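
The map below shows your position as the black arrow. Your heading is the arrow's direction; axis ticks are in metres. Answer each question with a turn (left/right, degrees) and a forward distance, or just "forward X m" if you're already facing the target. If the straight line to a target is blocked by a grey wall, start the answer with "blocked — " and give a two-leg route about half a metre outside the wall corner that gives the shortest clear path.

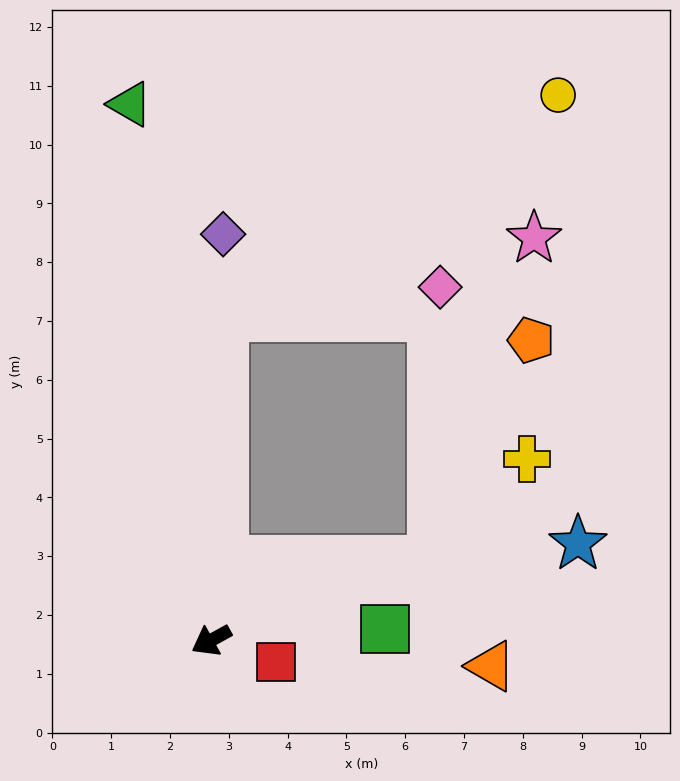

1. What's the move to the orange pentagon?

blocked — turn left 171°, forward 4.0 m, then turn left 46°, forward 4.1 m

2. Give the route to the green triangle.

turn right 110°, forward 9.2 m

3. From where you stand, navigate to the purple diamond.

turn right 121°, forward 6.9 m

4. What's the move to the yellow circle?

blocked — turn right 121°, forward 5.5 m, then turn right 54°, forward 6.8 m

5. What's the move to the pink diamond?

blocked — turn left 171°, forward 4.0 m, then turn left 68°, forward 4.7 m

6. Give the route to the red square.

turn left 132°, forward 1.2 m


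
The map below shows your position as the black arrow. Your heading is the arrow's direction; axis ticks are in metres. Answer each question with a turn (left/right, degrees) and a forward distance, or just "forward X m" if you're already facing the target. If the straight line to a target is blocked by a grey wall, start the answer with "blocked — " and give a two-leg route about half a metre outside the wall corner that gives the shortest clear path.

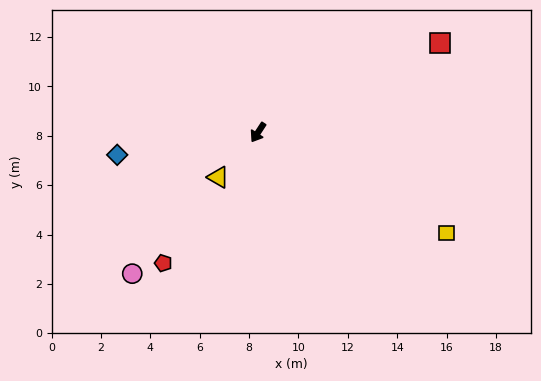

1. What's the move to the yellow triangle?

turn right 9°, forward 2.4 m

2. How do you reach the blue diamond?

turn right 48°, forward 5.8 m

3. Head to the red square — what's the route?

turn left 149°, forward 8.2 m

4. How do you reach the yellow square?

turn left 95°, forward 8.7 m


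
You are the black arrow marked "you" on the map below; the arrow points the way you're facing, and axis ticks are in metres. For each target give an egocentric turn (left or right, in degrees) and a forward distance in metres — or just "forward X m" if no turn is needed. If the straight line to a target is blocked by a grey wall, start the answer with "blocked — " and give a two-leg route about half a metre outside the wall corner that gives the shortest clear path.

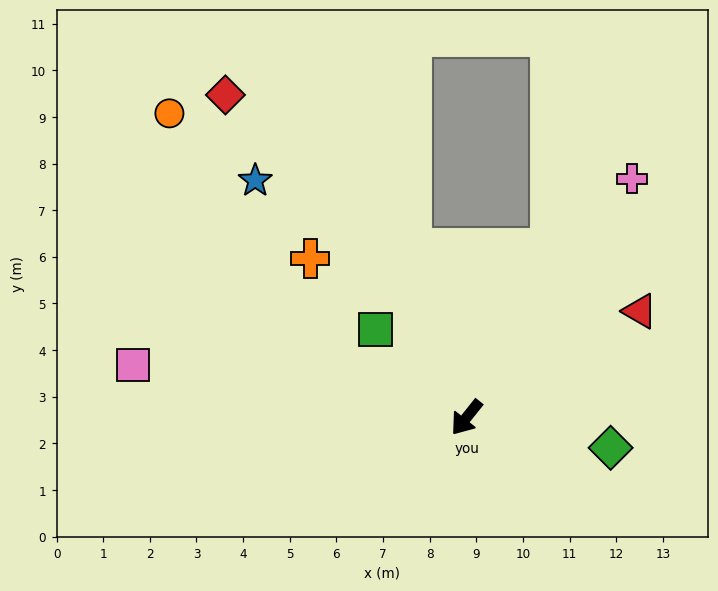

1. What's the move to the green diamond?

turn left 117°, forward 3.2 m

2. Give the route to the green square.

turn right 96°, forward 2.7 m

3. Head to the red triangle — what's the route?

turn left 160°, forward 4.4 m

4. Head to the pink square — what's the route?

turn right 60°, forward 7.2 m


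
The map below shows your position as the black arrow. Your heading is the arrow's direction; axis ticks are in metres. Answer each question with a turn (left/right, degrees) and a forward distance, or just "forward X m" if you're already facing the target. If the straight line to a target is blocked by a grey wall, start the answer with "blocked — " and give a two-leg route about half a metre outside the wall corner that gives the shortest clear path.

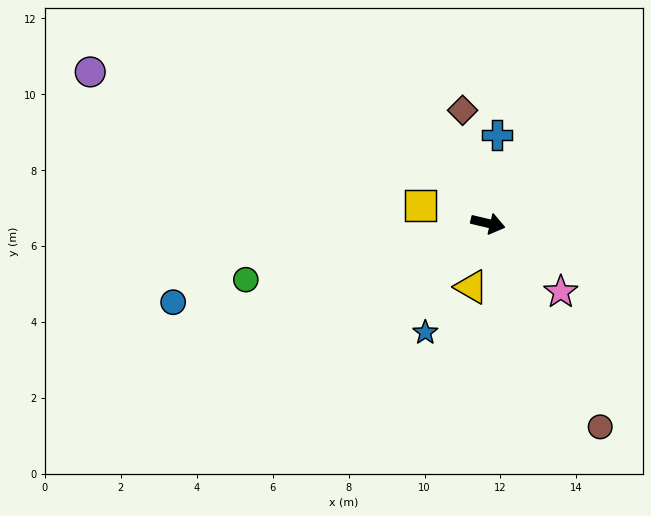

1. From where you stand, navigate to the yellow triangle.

turn right 91°, forward 1.7 m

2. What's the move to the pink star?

turn right 30°, forward 2.6 m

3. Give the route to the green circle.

turn right 154°, forward 6.5 m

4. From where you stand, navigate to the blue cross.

turn left 97°, forward 2.3 m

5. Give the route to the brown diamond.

turn left 116°, forward 3.1 m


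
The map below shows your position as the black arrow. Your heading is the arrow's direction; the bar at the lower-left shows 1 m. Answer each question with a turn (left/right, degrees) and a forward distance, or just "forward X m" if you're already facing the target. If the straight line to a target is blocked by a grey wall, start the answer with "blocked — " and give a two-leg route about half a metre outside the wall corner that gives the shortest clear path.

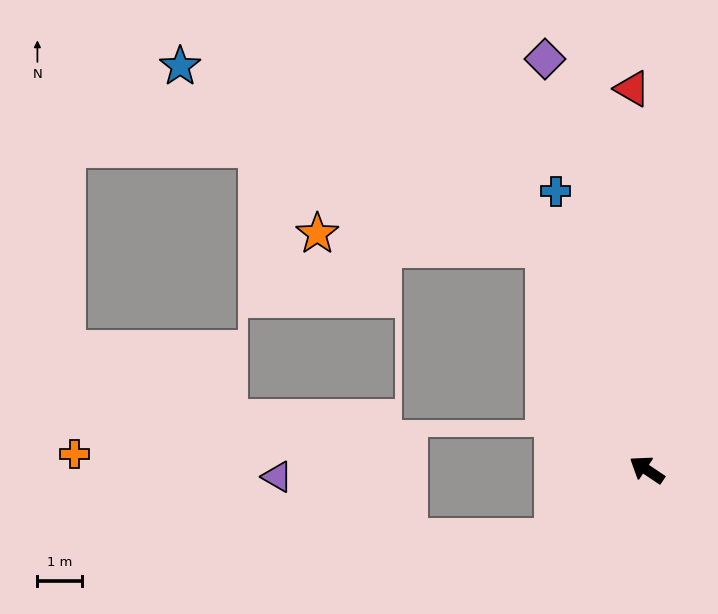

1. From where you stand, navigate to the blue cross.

turn right 38°, forward 6.5 m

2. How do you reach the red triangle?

turn right 54°, forward 8.5 m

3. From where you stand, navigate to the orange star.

blocked — turn right 31°, forward 5.4 m, then turn left 61°, forward 5.1 m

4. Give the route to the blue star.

blocked — turn right 31°, forward 5.4 m, then turn left 38°, forward 9.1 m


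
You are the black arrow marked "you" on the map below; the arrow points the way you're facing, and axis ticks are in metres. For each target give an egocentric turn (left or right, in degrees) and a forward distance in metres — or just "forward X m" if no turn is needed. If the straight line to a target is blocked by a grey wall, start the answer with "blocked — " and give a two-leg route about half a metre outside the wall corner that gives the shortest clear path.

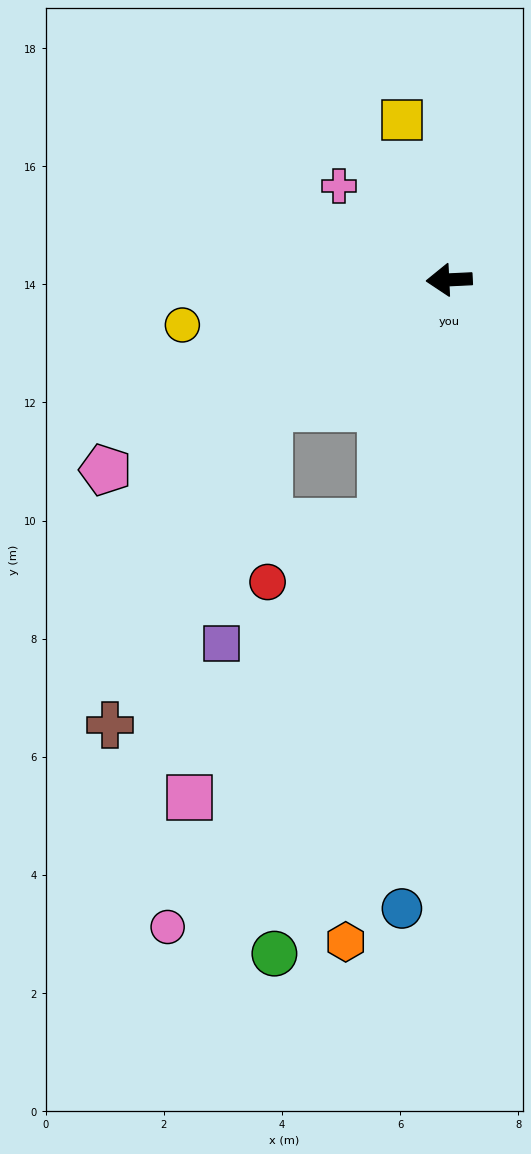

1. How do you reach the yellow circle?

turn left 7°, forward 4.6 m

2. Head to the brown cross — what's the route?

blocked — turn left 32°, forward 3.8 m, then turn left 29°, forward 6.0 m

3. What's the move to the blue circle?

turn left 83°, forward 10.7 m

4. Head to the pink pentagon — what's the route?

turn left 26°, forward 6.7 m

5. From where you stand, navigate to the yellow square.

turn right 76°, forward 2.8 m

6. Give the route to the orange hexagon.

turn left 78°, forward 11.3 m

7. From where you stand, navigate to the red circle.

blocked — turn left 72°, forward 4.3 m, then turn right 48°, forward 2.2 m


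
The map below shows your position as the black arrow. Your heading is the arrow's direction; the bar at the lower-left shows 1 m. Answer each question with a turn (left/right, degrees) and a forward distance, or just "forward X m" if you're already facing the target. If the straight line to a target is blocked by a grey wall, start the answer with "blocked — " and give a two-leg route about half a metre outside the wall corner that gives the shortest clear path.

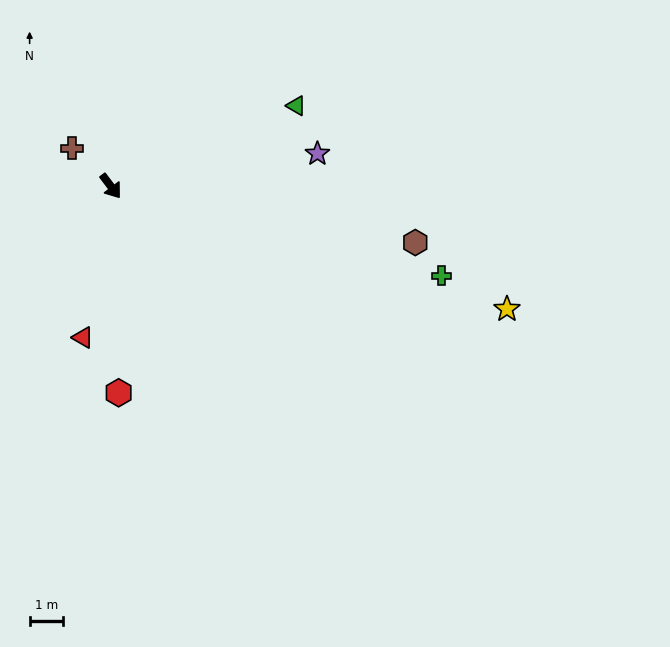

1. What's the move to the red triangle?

turn right 47°, forward 4.6 m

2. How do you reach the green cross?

turn left 38°, forward 10.3 m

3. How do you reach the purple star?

turn left 62°, forward 6.3 m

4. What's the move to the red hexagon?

turn right 35°, forward 6.2 m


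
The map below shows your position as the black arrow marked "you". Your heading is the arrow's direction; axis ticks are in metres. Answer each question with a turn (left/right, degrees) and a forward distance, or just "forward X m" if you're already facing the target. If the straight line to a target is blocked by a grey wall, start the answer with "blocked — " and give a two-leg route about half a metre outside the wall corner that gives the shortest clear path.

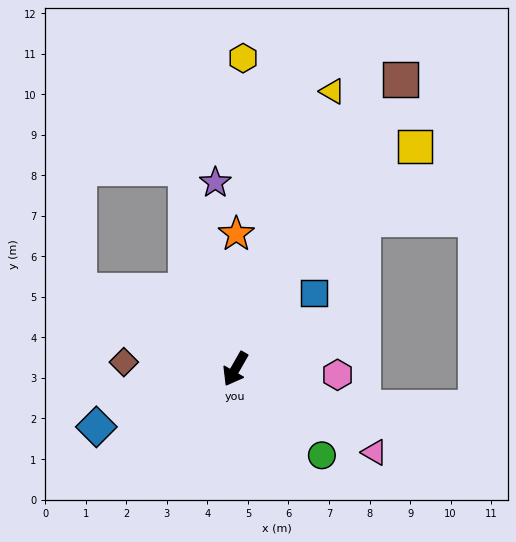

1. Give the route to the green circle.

turn left 75°, forward 3.0 m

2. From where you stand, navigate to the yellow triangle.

turn right 169°, forward 7.3 m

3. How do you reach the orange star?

turn right 151°, forward 3.3 m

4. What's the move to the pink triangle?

turn left 89°, forward 4.0 m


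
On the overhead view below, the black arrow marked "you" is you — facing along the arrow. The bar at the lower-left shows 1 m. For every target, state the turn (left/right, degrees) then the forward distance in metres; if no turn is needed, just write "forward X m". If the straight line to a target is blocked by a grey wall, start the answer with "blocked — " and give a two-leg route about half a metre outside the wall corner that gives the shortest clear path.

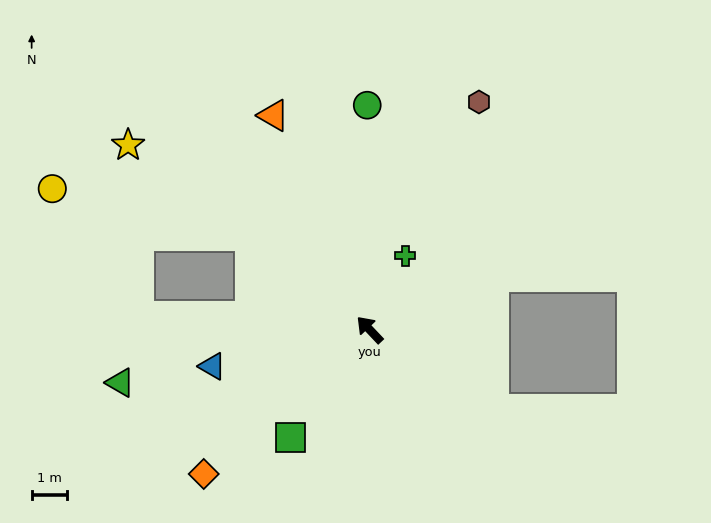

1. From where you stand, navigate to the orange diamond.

turn left 88°, forward 6.2 m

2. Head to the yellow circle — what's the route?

blocked — turn left 9°, forward 4.3 m, then turn left 24°, forward 5.7 m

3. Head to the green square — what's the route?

turn left 100°, forward 3.8 m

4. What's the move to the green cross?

turn right 69°, forward 2.3 m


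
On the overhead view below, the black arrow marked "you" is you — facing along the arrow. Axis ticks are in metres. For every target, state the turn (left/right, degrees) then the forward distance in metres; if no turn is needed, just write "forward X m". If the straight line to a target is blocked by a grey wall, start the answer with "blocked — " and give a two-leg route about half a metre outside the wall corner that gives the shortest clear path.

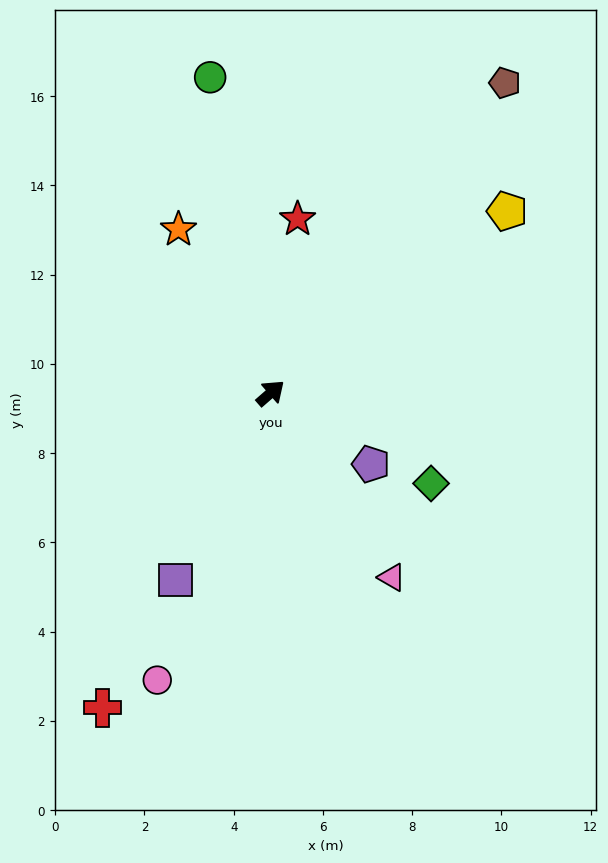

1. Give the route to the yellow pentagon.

turn right 4°, forward 6.7 m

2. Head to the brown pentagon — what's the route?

turn left 12°, forward 8.7 m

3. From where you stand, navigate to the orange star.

turn left 78°, forward 4.2 m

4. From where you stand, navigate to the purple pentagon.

turn right 76°, forward 2.8 m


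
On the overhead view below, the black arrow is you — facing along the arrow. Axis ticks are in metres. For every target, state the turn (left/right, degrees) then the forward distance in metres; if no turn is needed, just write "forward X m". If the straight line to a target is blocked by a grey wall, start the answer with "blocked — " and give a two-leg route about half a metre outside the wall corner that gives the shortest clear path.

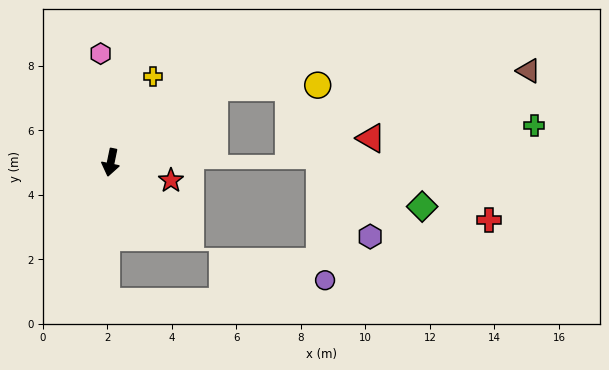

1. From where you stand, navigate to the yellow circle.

blocked — turn left 138°, forward 4.0 m, then turn right 35°, forward 3.2 m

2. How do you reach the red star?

turn left 85°, forward 1.9 m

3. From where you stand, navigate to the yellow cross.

turn left 165°, forward 3.0 m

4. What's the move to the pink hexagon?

turn right 163°, forward 3.4 m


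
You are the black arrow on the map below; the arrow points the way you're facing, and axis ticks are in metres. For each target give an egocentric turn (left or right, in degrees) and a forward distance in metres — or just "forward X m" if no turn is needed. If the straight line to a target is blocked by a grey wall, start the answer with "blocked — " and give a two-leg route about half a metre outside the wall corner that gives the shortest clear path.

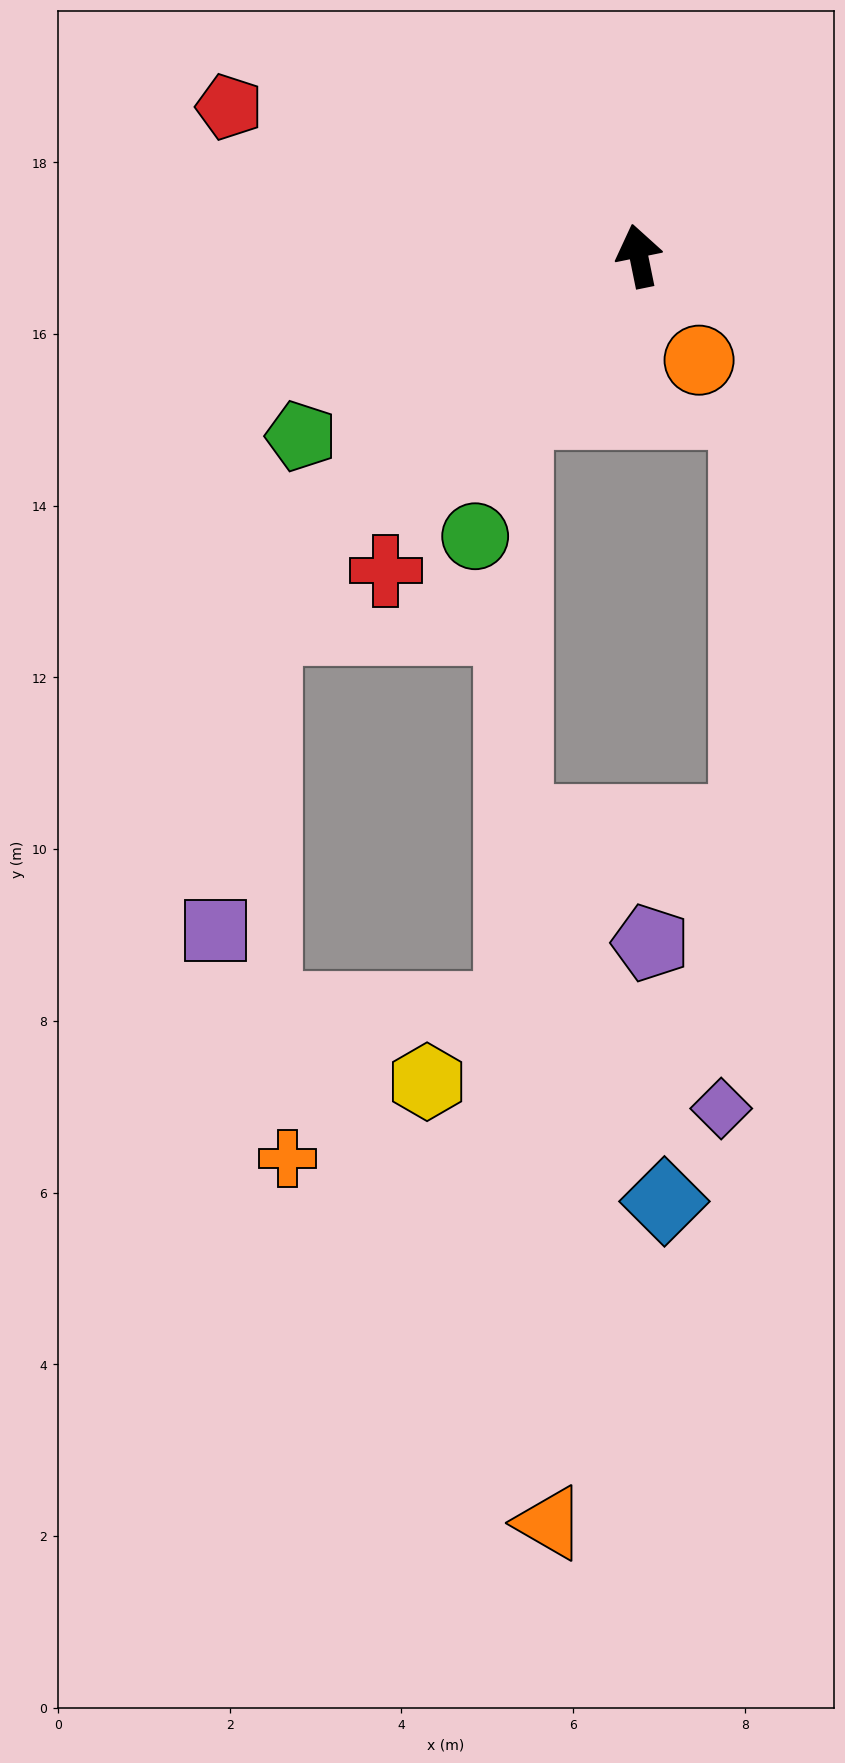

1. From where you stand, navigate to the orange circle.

turn right 161°, forward 1.4 m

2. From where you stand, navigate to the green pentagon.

turn left 107°, forward 4.5 m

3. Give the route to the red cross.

turn left 130°, forward 4.7 m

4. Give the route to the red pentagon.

turn left 58°, forward 5.1 m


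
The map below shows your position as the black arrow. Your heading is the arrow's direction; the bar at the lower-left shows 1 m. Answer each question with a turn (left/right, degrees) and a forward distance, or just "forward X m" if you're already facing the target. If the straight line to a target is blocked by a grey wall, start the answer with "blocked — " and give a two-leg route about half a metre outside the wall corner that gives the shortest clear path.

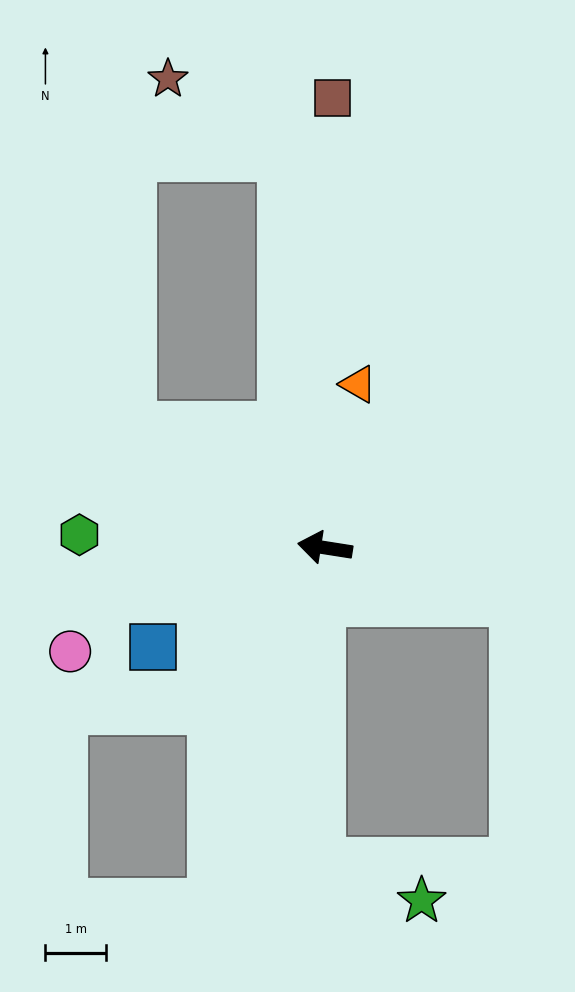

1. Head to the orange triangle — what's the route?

turn right 93°, forward 2.8 m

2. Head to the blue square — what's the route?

turn left 39°, forward 3.3 m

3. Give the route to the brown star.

blocked — turn right 75°, forward 6.5 m, then turn left 50°, forward 2.3 m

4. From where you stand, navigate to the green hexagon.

turn left 6°, forward 4.1 m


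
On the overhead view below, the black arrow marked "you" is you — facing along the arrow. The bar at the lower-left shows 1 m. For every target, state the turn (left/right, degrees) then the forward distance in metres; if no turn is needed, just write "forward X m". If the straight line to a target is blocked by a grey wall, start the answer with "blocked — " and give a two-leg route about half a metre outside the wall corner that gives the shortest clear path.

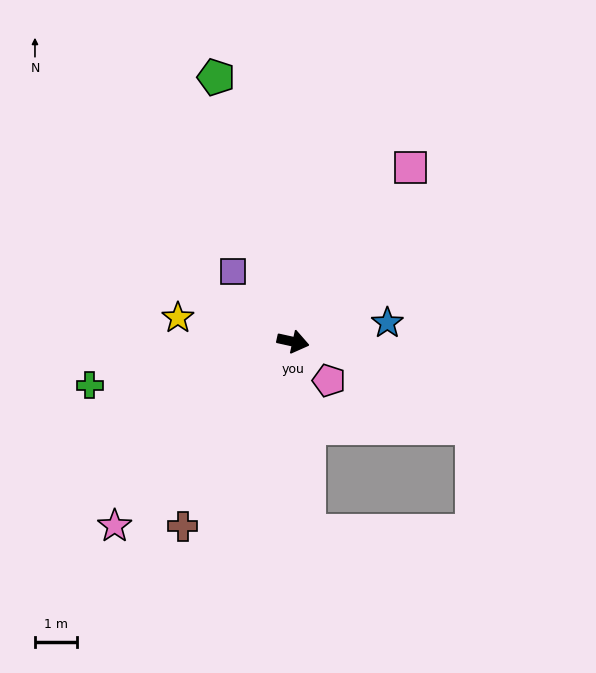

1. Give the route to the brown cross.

turn right 108°, forward 5.2 m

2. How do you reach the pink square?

turn left 68°, forward 5.0 m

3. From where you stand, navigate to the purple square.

turn left 143°, forward 2.2 m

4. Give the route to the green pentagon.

turn left 119°, forward 6.6 m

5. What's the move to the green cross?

turn right 155°, forward 5.0 m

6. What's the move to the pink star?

turn right 122°, forward 6.2 m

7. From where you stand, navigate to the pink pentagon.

turn right 35°, forward 1.3 m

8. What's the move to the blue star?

turn left 24°, forward 2.3 m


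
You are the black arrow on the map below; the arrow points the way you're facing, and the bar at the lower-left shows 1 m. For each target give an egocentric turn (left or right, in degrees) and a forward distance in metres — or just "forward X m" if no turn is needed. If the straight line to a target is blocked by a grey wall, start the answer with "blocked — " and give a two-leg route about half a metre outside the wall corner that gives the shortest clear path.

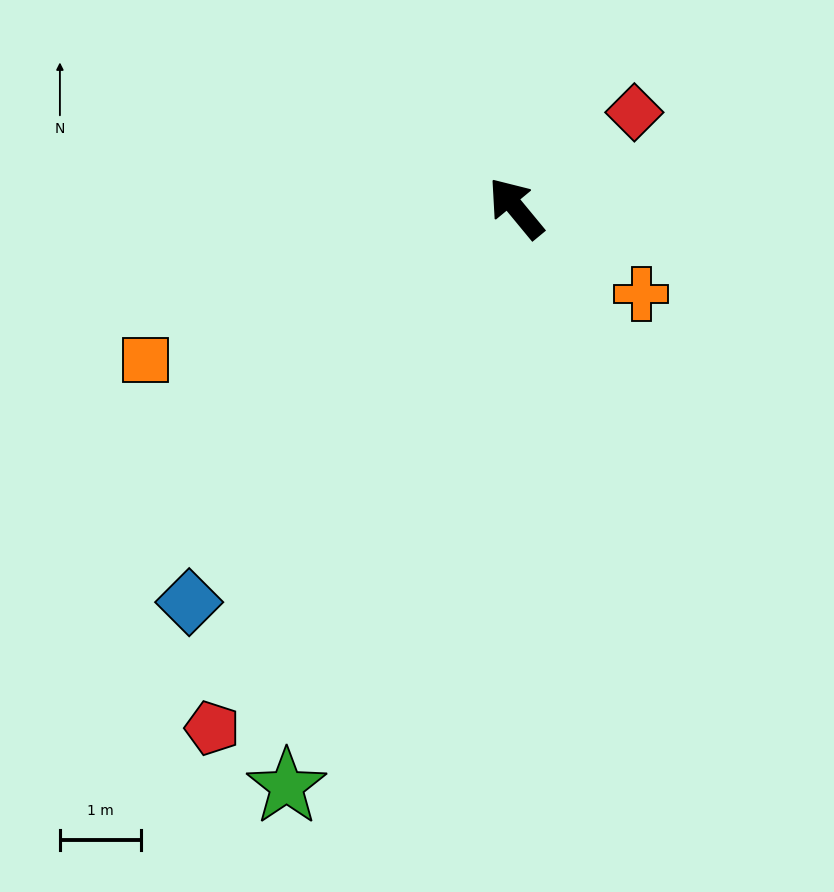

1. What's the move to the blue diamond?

turn left 101°, forward 6.3 m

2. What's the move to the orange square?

turn left 73°, forward 4.9 m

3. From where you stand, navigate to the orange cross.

turn right 164°, forward 1.9 m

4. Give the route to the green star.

turn left 119°, forward 7.7 m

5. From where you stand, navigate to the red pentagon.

turn left 110°, forward 7.4 m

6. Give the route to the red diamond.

turn right 91°, forward 1.9 m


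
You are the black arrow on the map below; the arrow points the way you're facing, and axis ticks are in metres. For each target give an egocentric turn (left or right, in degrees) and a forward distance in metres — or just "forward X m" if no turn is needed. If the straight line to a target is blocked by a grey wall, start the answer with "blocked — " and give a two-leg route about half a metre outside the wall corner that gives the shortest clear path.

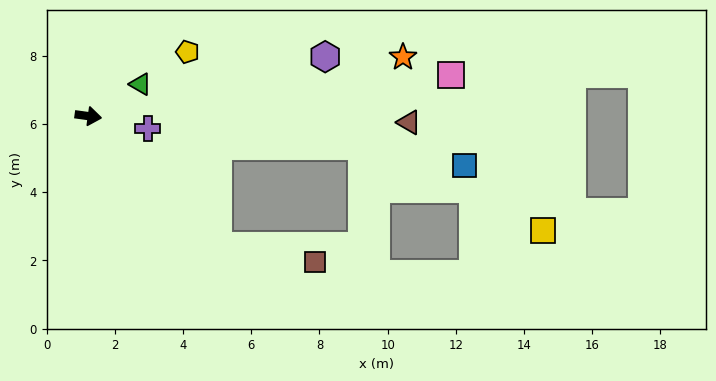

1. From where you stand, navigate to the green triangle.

turn left 39°, forward 1.8 m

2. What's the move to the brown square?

blocked — turn right 37°, forward 5.4 m, then turn left 36°, forward 2.9 m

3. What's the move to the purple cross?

turn right 4°, forward 1.8 m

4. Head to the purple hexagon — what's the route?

turn left 22°, forward 7.2 m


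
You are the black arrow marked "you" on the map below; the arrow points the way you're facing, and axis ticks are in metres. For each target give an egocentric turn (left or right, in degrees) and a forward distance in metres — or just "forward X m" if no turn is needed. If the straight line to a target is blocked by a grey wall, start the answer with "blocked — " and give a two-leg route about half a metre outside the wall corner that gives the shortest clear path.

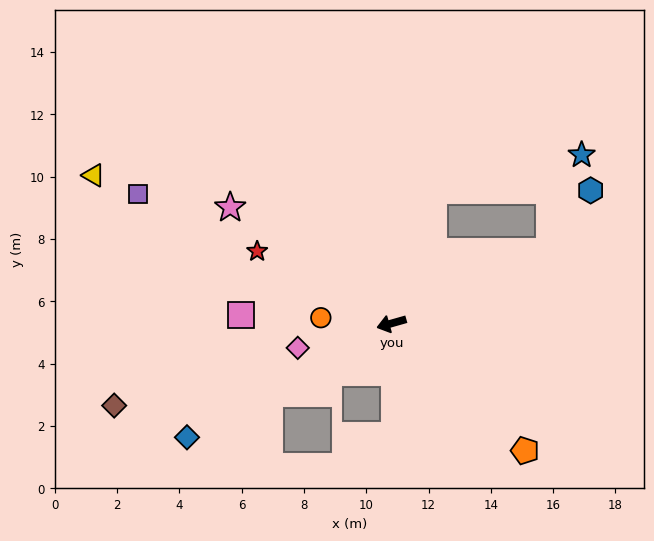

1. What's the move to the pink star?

turn right 52°, forward 6.4 m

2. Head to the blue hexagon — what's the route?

blocked — turn right 171°, forward 5.6 m, then turn left 31°, forward 2.4 m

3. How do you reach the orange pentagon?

turn left 121°, forward 5.9 m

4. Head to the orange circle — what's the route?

turn right 20°, forward 2.3 m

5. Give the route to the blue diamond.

turn left 13°, forward 7.5 m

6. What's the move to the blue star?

blocked — turn right 171°, forward 5.6 m, then turn left 46°, forward 3.3 m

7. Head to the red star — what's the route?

turn right 44°, forward 4.9 m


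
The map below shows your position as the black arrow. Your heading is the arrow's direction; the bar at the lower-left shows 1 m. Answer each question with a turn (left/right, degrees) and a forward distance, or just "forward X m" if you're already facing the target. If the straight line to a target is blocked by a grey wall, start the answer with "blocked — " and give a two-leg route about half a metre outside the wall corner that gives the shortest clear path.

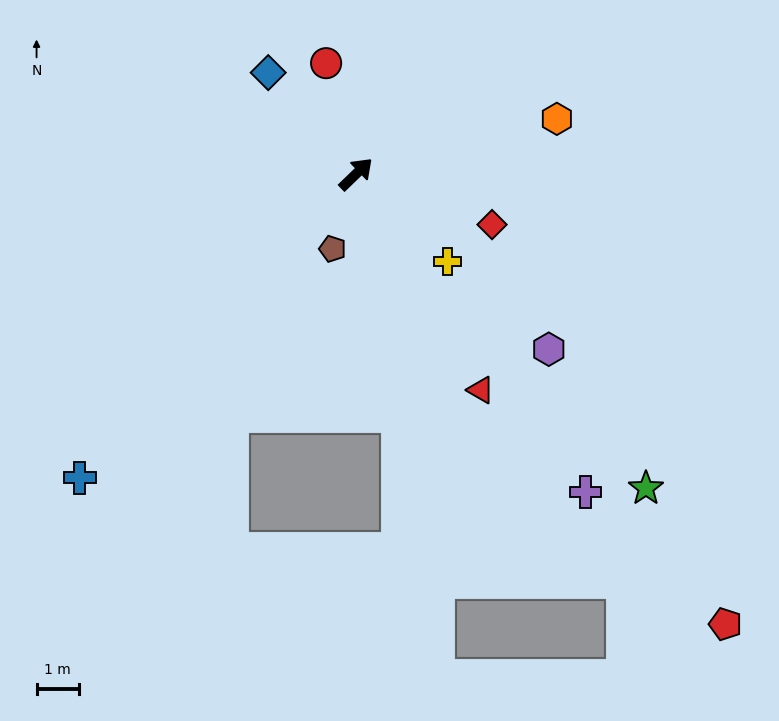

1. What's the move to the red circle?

turn left 61°, forward 2.7 m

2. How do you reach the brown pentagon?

turn right 151°, forward 1.8 m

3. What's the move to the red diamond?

turn right 64°, forward 3.4 m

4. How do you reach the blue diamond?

turn left 87°, forward 3.2 m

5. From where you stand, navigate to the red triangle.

turn right 104°, forward 5.9 m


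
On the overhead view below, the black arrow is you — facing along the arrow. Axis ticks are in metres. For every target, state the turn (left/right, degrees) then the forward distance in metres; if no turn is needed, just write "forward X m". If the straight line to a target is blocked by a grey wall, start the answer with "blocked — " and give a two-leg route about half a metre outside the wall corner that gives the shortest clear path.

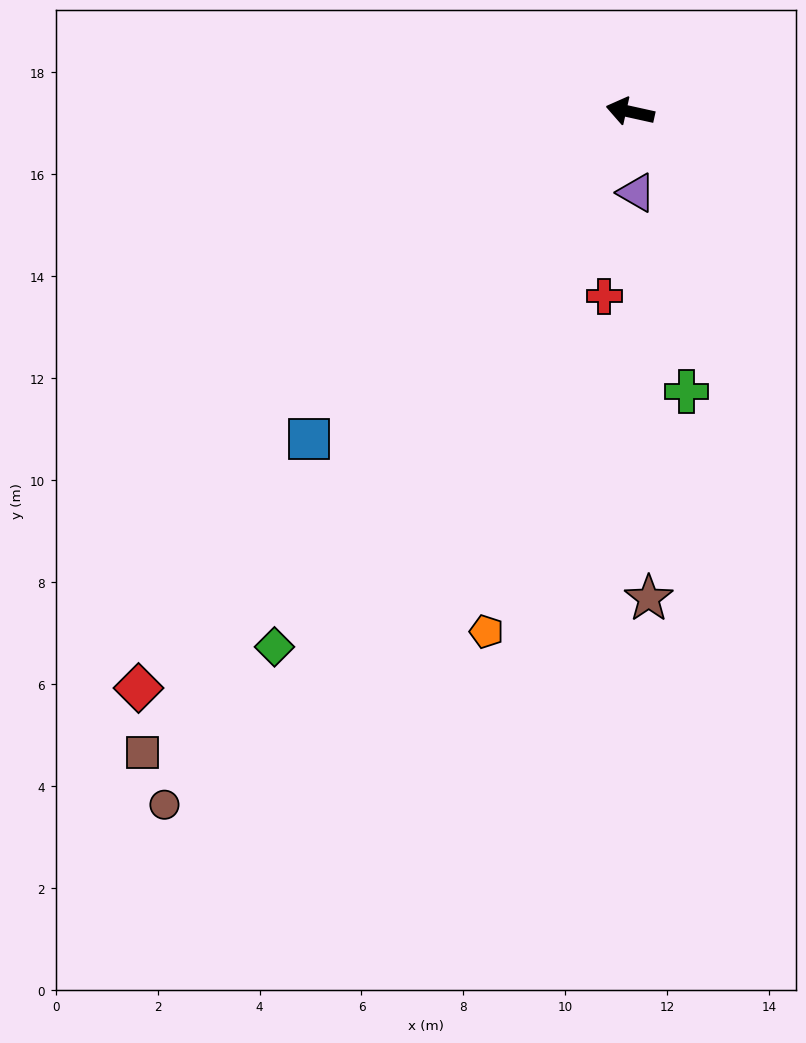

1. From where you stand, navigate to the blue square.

turn left 58°, forward 9.0 m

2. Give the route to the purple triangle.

turn left 107°, forward 1.6 m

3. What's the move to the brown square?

turn left 65°, forward 15.8 m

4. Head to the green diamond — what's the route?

turn left 69°, forward 12.6 m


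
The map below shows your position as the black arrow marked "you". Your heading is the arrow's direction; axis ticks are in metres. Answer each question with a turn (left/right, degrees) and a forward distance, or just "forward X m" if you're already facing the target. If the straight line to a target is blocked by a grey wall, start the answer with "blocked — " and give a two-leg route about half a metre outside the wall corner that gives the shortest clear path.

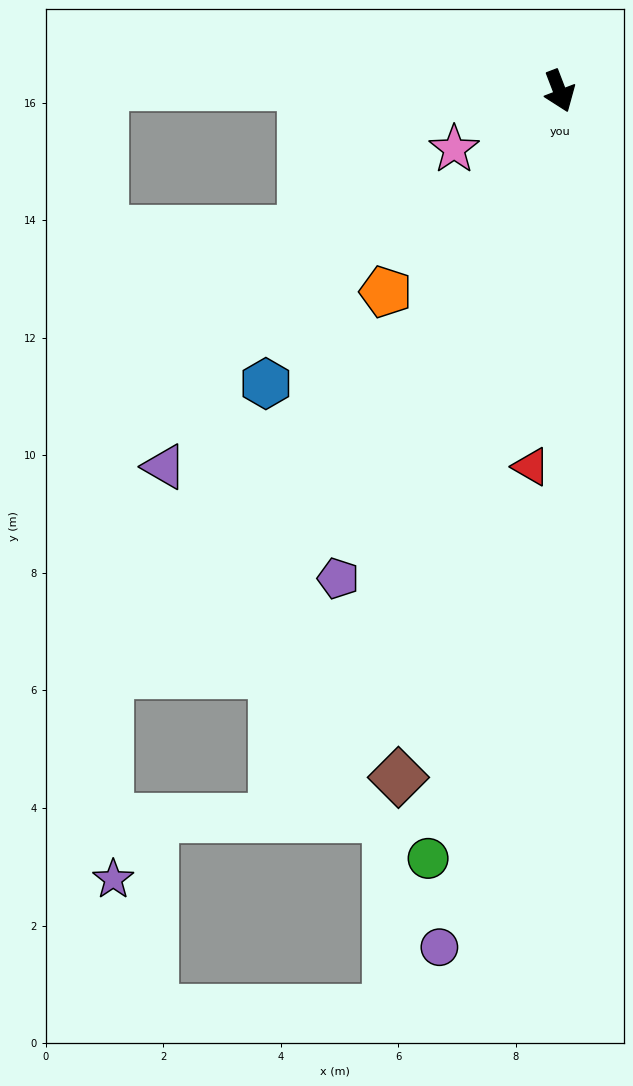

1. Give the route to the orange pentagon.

turn right 62°, forward 4.5 m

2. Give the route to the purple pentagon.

turn right 45°, forward 9.1 m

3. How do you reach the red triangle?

turn right 25°, forward 6.4 m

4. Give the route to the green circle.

turn right 31°, forward 13.2 m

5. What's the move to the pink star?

turn right 82°, forward 2.0 m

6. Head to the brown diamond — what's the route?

turn right 34°, forward 12.0 m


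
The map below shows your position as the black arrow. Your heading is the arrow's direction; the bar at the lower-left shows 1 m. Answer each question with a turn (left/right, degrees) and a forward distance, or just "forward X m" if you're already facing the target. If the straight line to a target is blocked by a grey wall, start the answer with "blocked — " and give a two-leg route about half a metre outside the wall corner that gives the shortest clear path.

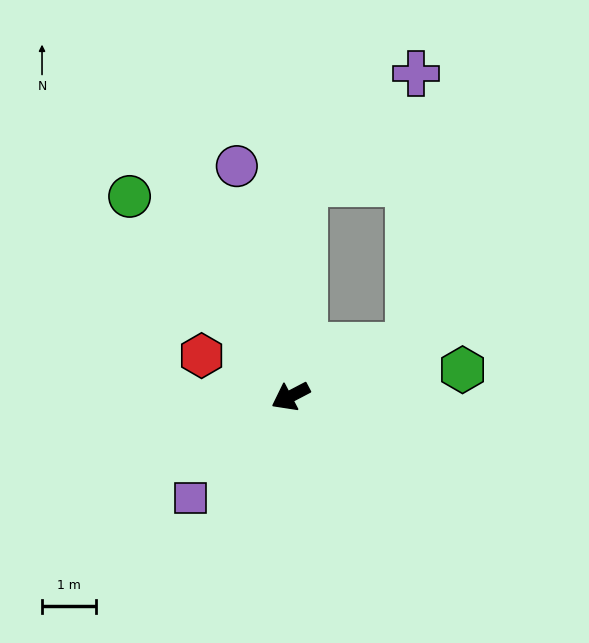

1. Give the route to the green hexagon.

turn left 161°, forward 3.2 m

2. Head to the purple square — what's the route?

turn left 18°, forward 2.7 m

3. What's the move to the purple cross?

blocked — turn right 122°, forward 4.0 m, then turn right 41°, forward 2.9 m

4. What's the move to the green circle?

turn right 79°, forward 4.8 m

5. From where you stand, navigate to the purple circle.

turn right 105°, forward 4.4 m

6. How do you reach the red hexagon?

turn right 52°, forward 1.8 m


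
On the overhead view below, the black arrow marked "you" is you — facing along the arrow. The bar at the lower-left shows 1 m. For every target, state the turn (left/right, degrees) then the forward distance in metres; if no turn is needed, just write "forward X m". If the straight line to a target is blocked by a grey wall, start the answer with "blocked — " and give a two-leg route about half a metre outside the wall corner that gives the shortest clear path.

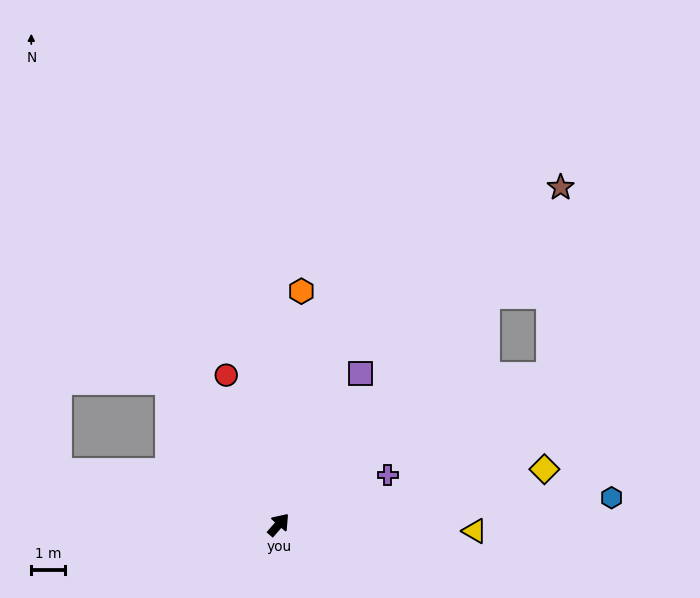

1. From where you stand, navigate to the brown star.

forward 13.0 m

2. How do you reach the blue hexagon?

turn right 44°, forward 9.8 m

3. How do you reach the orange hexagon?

turn left 36°, forward 6.9 m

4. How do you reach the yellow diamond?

turn right 37°, forward 8.0 m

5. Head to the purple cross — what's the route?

turn right 24°, forward 3.5 m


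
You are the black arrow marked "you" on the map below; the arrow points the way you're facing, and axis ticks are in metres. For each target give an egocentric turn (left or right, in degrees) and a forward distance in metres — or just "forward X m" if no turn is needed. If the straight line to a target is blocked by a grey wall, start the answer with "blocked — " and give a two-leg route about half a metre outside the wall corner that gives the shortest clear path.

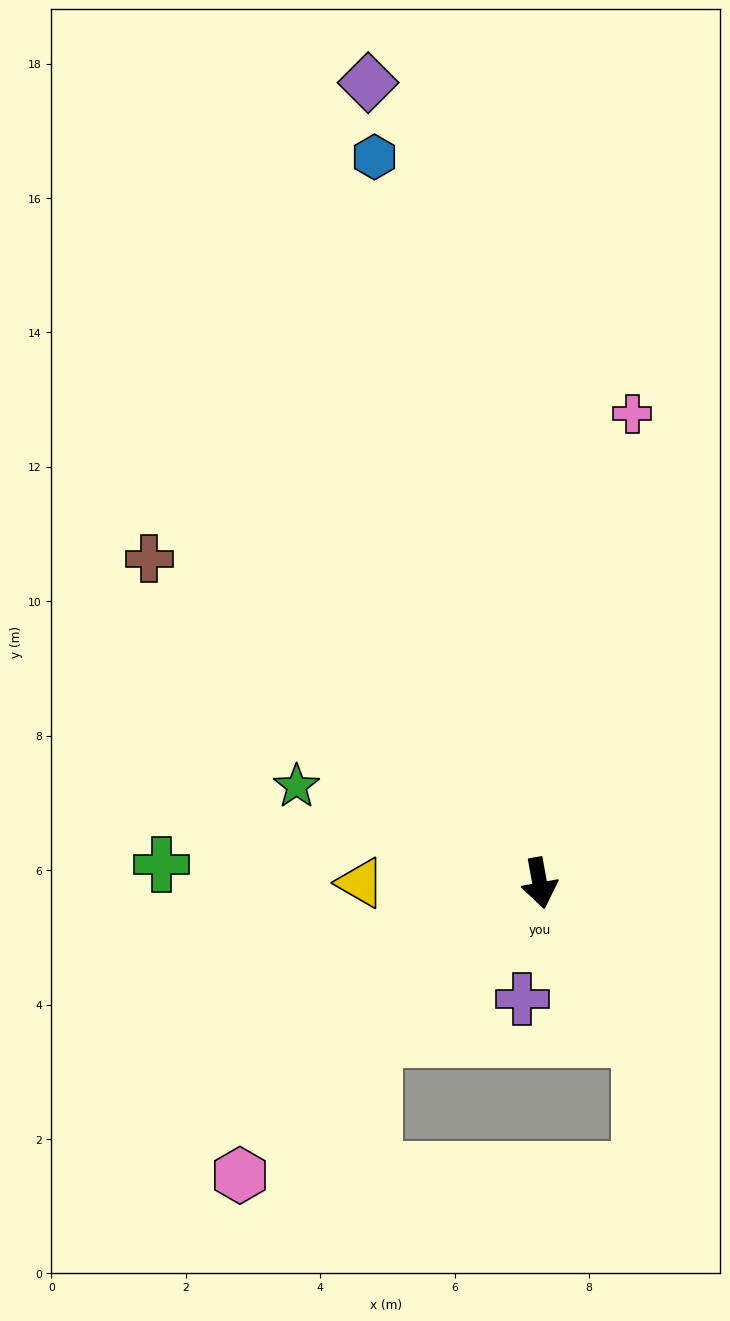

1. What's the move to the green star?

turn right 122°, forward 3.9 m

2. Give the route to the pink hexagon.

turn right 56°, forward 6.2 m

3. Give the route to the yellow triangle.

turn right 100°, forward 2.7 m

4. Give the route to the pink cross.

turn left 159°, forward 7.1 m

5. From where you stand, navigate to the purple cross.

turn right 19°, forward 1.7 m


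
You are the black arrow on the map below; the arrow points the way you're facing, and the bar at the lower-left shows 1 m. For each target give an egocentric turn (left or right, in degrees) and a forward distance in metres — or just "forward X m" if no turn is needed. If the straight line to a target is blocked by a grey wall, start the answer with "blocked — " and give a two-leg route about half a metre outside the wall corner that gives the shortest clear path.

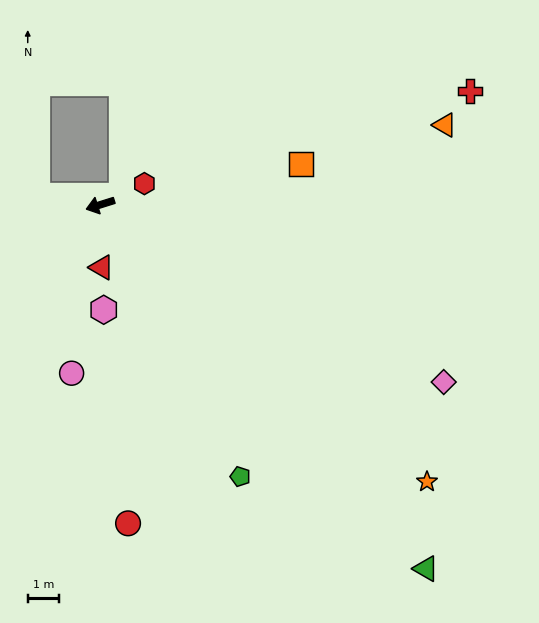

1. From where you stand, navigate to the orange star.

turn left 122°, forward 13.7 m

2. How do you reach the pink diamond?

turn left 135°, forward 12.3 m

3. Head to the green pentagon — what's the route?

turn left 100°, forward 9.8 m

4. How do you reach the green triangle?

turn left 114°, forward 15.6 m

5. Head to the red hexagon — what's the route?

turn right 172°, forward 1.6 m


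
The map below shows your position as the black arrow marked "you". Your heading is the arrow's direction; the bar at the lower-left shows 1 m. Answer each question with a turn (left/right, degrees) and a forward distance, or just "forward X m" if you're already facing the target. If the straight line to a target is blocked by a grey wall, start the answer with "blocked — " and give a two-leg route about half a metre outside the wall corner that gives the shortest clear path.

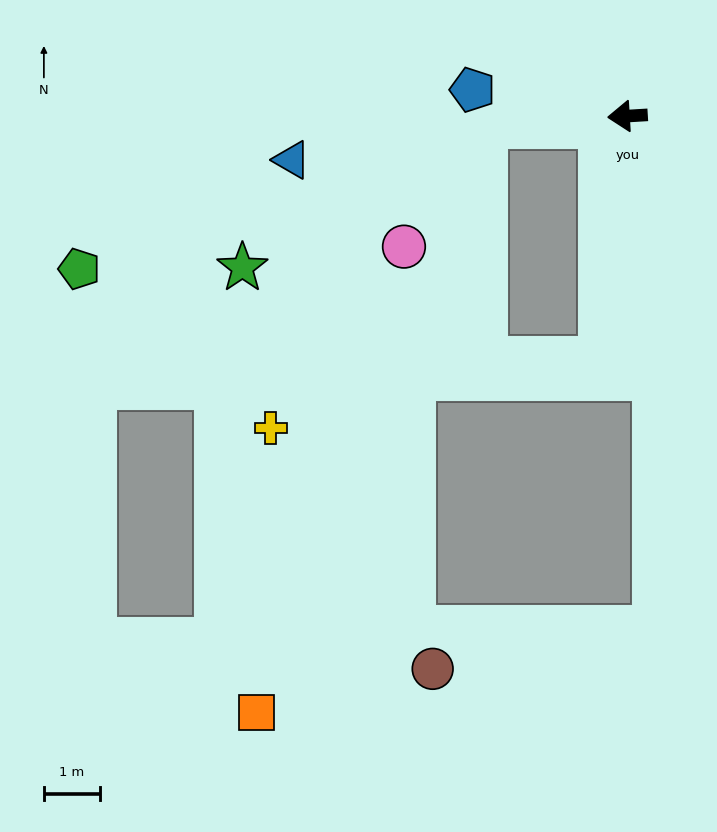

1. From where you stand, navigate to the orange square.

blocked — forward 2.6 m, then turn left 65°, forward 11.3 m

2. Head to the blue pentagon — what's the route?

turn right 13°, forward 2.8 m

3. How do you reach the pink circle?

blocked — forward 2.6 m, then turn left 53°, forward 2.6 m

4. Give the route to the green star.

blocked — forward 2.6 m, then turn left 27°, forward 5.0 m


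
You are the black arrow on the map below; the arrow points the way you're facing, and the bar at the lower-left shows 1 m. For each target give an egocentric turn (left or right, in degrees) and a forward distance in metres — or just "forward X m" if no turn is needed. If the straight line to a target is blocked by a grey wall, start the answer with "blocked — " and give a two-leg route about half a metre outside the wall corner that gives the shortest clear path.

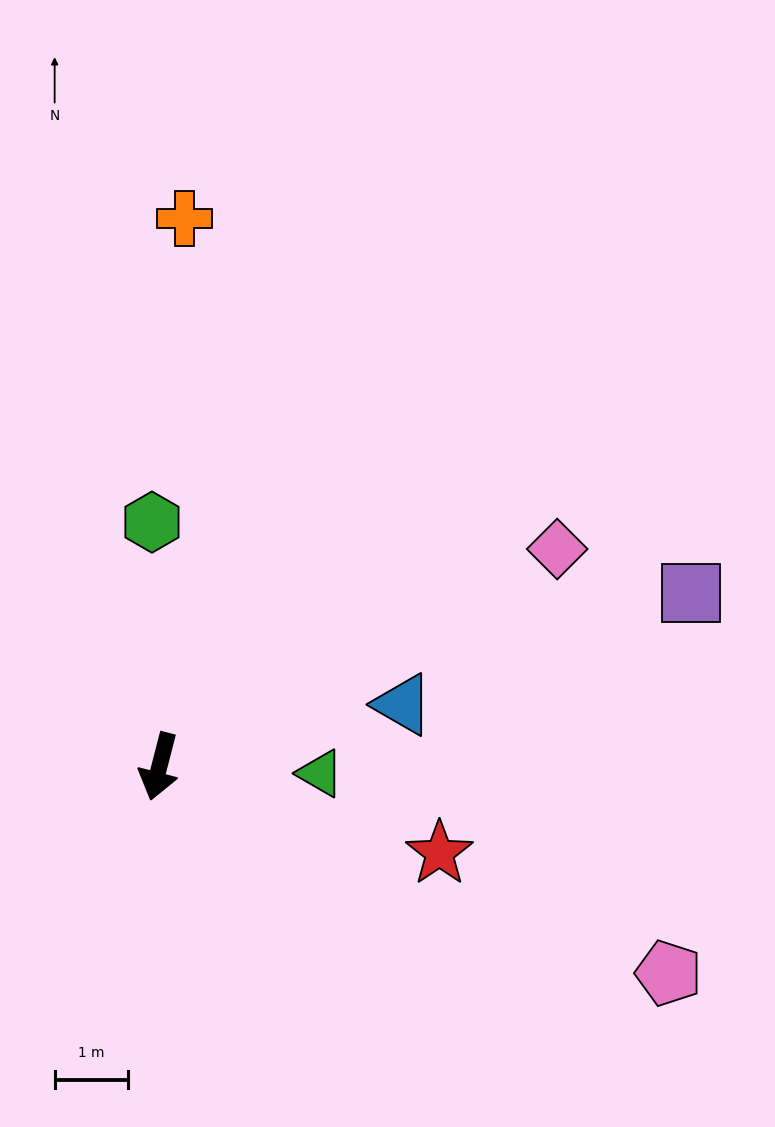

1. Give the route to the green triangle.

turn left 102°, forward 2.2 m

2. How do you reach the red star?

turn left 87°, forward 4.0 m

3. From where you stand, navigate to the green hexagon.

turn right 164°, forward 3.4 m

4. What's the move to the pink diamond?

turn left 133°, forward 6.2 m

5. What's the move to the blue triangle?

turn left 119°, forward 3.4 m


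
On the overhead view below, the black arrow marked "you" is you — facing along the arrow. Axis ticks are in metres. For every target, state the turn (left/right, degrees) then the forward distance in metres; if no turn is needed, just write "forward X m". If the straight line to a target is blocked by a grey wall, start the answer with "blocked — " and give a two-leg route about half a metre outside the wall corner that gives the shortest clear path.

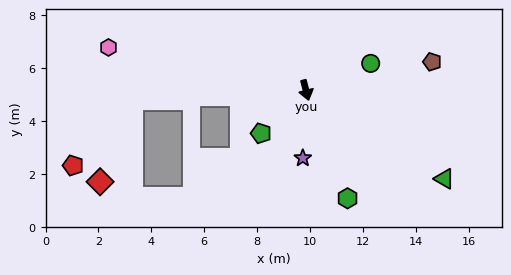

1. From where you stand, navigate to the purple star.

turn right 17°, forward 2.6 m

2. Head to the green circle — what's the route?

turn left 98°, forward 2.6 m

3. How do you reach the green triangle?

turn left 43°, forward 6.2 m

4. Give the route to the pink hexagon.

turn right 117°, forward 7.6 m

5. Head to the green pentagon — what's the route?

turn right 61°, forward 2.4 m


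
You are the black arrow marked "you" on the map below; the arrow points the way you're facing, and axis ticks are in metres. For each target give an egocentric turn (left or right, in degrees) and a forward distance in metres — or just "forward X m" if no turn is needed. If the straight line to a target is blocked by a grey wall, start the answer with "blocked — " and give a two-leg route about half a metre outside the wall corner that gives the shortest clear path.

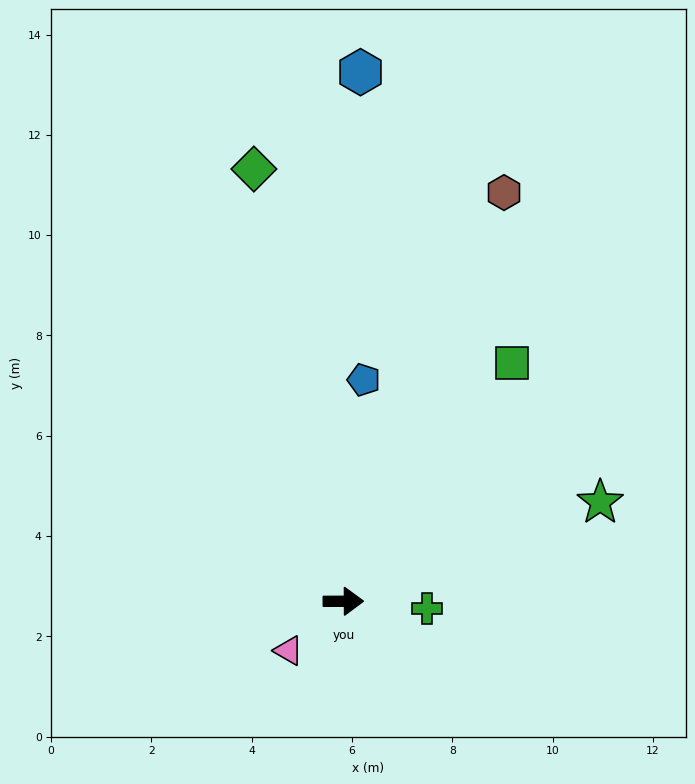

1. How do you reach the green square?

turn left 55°, forward 5.8 m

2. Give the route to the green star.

turn left 21°, forward 5.5 m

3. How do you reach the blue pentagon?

turn left 85°, forward 4.4 m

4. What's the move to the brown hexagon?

turn left 68°, forward 8.8 m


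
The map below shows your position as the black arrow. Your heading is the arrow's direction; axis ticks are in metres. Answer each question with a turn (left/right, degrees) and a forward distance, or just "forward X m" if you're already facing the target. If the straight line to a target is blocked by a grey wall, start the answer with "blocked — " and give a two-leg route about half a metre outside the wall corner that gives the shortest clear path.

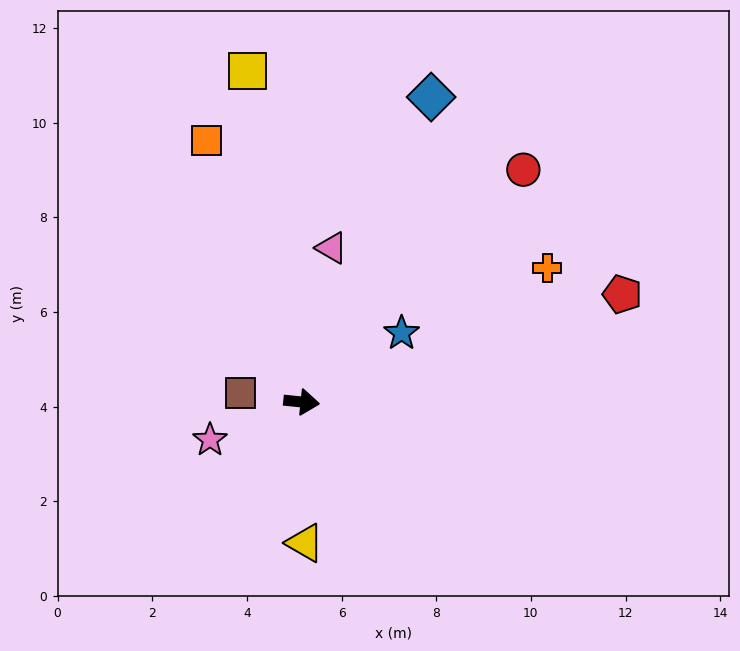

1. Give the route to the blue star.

turn left 40°, forward 2.6 m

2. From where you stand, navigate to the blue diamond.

turn left 73°, forward 7.0 m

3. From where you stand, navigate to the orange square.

turn left 116°, forward 5.9 m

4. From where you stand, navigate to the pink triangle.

turn left 85°, forward 3.3 m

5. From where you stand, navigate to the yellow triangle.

turn right 83°, forward 3.0 m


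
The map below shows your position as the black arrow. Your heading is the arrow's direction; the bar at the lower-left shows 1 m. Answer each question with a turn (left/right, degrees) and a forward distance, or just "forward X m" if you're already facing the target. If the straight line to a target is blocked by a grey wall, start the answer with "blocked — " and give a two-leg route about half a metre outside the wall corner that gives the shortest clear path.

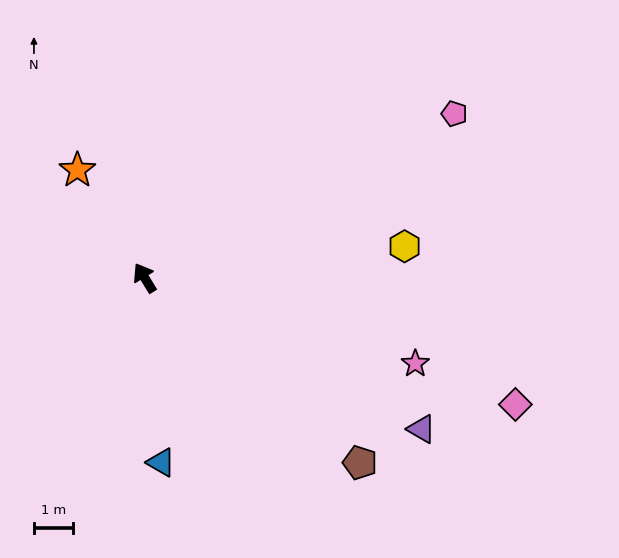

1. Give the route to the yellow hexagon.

turn right 115°, forward 6.7 m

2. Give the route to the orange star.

forward 3.2 m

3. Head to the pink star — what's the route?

turn right 139°, forward 7.3 m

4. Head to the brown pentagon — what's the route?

turn right 162°, forward 7.2 m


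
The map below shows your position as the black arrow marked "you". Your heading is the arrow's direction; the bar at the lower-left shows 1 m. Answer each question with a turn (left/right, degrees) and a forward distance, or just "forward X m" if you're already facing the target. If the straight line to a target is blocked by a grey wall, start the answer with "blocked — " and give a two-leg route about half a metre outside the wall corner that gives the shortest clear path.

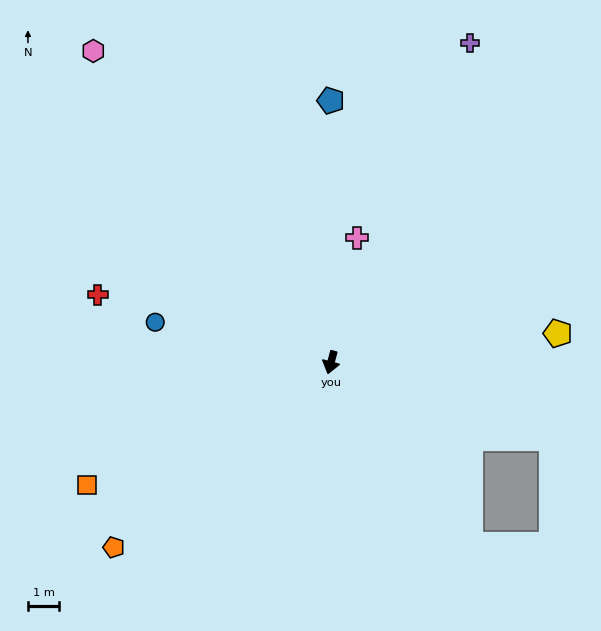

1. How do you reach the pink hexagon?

turn right 128°, forward 12.5 m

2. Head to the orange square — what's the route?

turn right 49°, forward 8.7 m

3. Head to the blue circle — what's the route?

turn right 88°, forward 5.8 m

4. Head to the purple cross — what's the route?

turn left 171°, forward 11.2 m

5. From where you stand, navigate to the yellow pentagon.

turn left 112°, forward 7.3 m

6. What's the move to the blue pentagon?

turn right 165°, forward 8.4 m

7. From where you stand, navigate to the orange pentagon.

turn right 35°, forward 9.1 m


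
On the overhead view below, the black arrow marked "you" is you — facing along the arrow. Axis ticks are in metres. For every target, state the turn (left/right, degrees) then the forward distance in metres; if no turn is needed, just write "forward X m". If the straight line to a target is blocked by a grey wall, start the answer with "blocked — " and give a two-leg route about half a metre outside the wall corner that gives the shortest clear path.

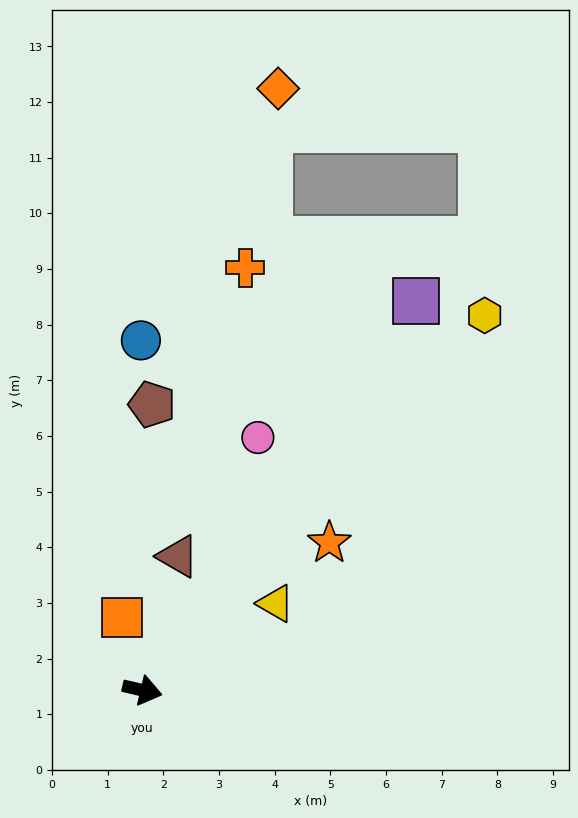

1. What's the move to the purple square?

turn left 68°, forward 8.6 m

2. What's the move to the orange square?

turn left 119°, forward 1.4 m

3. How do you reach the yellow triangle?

turn left 46°, forward 2.9 m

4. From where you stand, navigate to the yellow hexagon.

turn left 61°, forward 9.1 m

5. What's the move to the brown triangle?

turn left 88°, forward 2.5 m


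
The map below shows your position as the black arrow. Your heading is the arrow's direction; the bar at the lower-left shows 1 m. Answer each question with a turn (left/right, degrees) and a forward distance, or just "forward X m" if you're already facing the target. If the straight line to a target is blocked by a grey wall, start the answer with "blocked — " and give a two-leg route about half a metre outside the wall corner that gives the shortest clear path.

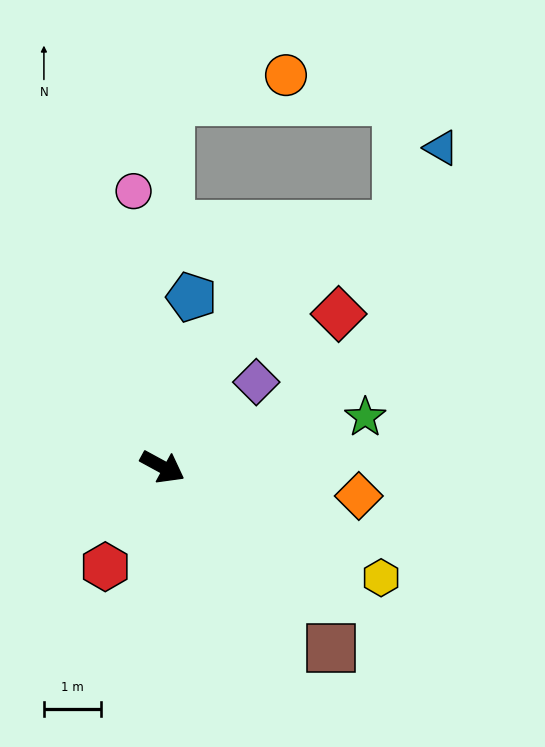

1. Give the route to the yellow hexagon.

forward 4.3 m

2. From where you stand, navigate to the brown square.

turn right 19°, forward 4.3 m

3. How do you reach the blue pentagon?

turn left 109°, forward 3.0 m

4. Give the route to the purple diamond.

turn left 71°, forward 2.2 m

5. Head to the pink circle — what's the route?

turn left 125°, forward 4.8 m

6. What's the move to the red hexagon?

turn right 91°, forward 2.0 m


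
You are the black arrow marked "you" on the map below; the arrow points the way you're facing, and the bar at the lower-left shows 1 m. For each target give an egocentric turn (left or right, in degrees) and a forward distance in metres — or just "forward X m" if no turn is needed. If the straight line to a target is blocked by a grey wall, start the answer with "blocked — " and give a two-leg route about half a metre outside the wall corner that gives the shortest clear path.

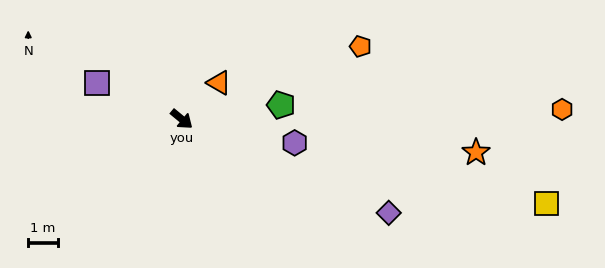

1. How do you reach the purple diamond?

turn left 15°, forward 7.7 m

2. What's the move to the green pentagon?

turn left 48°, forward 3.4 m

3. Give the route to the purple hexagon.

turn left 28°, forward 3.9 m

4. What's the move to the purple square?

turn right 163°, forward 3.1 m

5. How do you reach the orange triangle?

turn left 84°, forward 1.8 m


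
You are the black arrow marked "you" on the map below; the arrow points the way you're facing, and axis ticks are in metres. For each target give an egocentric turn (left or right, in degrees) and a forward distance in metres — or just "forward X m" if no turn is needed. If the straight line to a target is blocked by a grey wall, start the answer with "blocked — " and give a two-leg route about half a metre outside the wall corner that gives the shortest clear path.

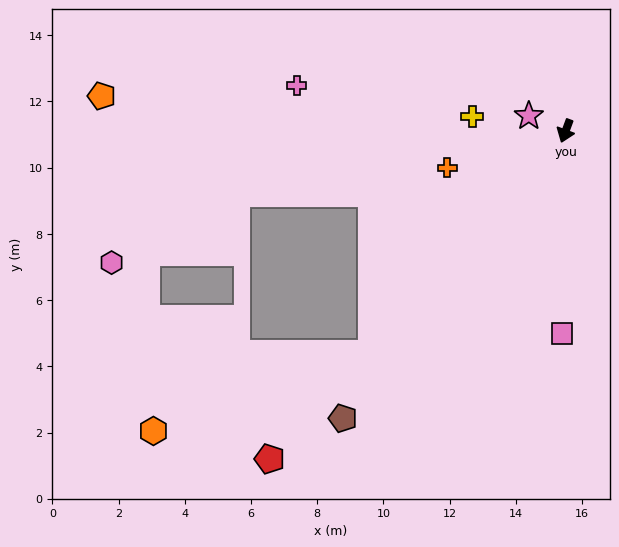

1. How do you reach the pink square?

turn left 19°, forward 6.1 m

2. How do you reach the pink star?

turn right 92°, forward 1.2 m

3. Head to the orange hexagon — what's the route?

blocked — turn right 21°, forward 8.9 m, then turn right 29°, forward 7.0 m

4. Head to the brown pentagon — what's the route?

turn right 17°, forward 11.0 m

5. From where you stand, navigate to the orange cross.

turn right 52°, forward 3.7 m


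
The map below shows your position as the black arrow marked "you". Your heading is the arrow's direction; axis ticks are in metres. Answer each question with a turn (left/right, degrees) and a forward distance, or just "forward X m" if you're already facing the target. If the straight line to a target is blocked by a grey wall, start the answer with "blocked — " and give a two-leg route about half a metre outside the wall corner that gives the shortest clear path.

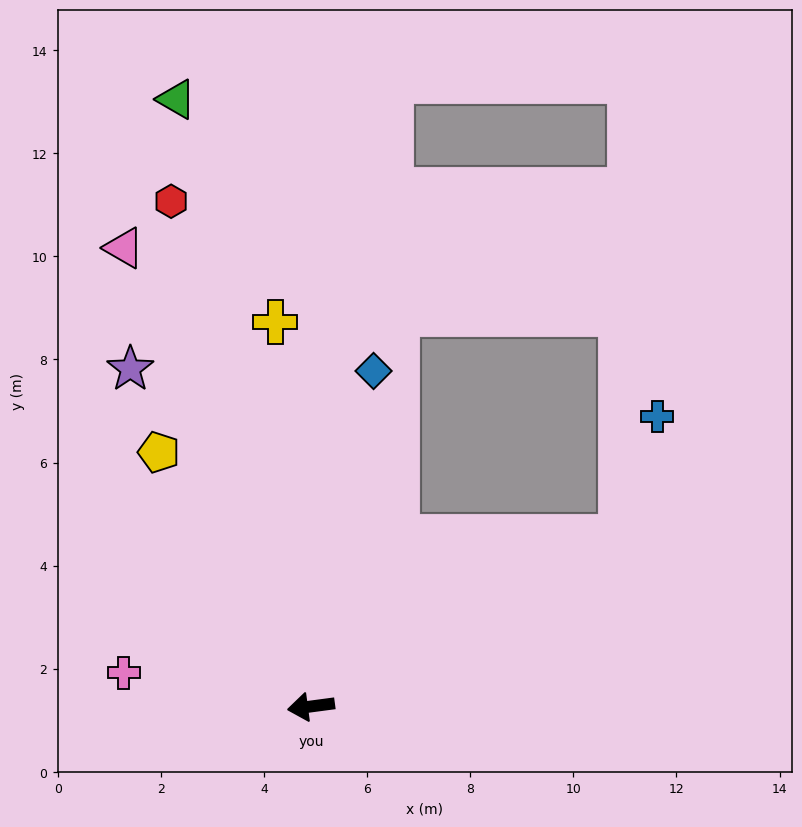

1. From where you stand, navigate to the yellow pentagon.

turn right 67°, forward 5.7 m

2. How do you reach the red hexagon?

turn right 82°, forward 10.2 m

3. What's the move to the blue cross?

blocked — turn right 159°, forward 6.8 m, then turn left 44°, forward 2.4 m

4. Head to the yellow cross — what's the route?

turn right 92°, forward 7.5 m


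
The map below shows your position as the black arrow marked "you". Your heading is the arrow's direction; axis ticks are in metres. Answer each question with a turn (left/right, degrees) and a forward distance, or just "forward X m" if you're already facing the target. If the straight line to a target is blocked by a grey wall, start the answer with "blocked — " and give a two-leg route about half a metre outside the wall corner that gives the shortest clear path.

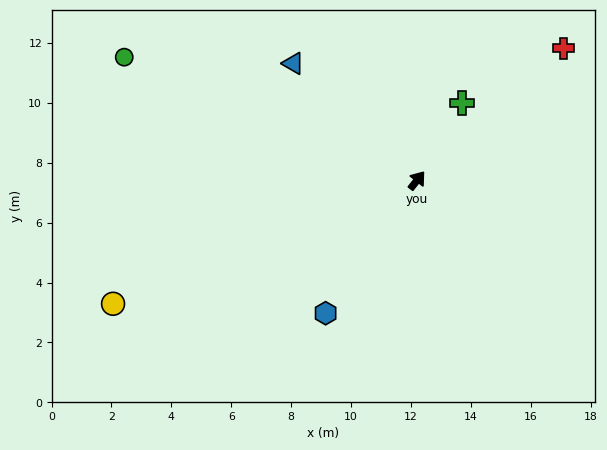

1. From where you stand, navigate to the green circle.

turn left 106°, forward 10.6 m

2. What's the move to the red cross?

turn right 10°, forward 6.6 m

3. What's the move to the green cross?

turn left 8°, forward 3.0 m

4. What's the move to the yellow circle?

turn left 150°, forward 11.0 m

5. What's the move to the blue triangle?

turn left 85°, forward 5.7 m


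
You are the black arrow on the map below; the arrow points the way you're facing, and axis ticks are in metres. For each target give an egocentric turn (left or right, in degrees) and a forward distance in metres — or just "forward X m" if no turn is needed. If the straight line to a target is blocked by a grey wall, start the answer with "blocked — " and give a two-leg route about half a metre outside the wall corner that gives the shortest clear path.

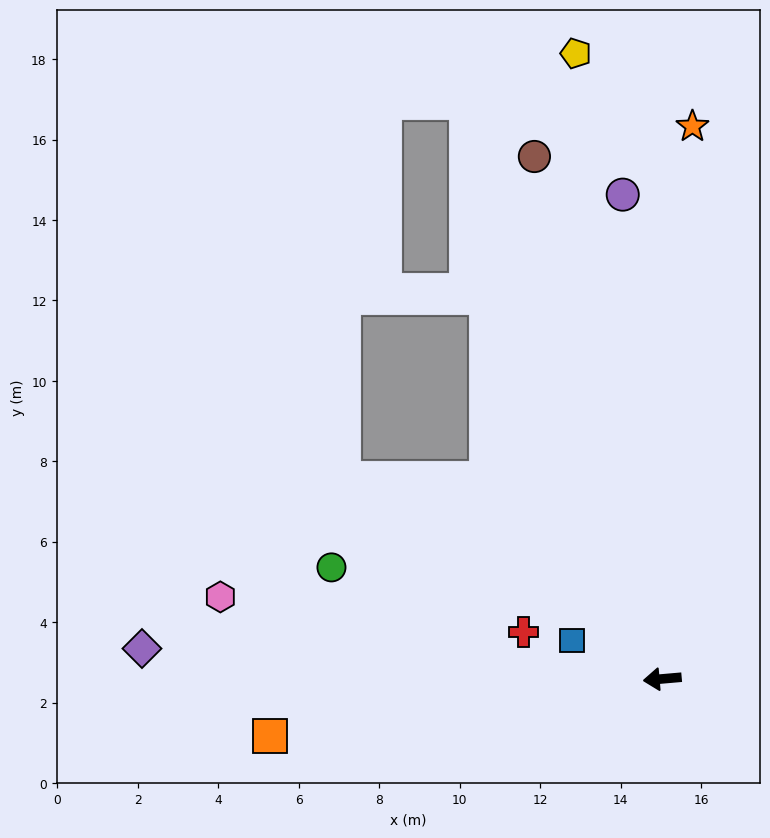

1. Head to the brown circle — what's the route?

turn right 81°, forward 13.4 m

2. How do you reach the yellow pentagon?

turn right 87°, forward 15.7 m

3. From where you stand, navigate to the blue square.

turn right 28°, forward 2.4 m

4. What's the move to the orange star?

turn right 98°, forward 13.8 m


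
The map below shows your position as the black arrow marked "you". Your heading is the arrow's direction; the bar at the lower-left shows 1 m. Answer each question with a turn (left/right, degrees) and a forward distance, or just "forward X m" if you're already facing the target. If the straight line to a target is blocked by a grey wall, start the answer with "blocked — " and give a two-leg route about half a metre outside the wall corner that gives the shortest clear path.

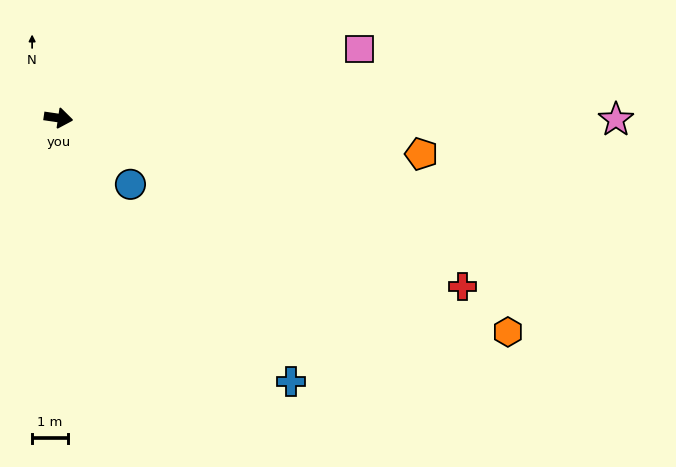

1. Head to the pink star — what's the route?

turn left 8°, forward 15.5 m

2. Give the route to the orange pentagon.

turn left 3°, forward 10.1 m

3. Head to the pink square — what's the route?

turn left 21°, forward 8.6 m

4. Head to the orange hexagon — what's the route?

turn right 17°, forward 13.8 m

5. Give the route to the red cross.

turn right 14°, forward 12.2 m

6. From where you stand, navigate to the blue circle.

turn right 34°, forward 2.7 m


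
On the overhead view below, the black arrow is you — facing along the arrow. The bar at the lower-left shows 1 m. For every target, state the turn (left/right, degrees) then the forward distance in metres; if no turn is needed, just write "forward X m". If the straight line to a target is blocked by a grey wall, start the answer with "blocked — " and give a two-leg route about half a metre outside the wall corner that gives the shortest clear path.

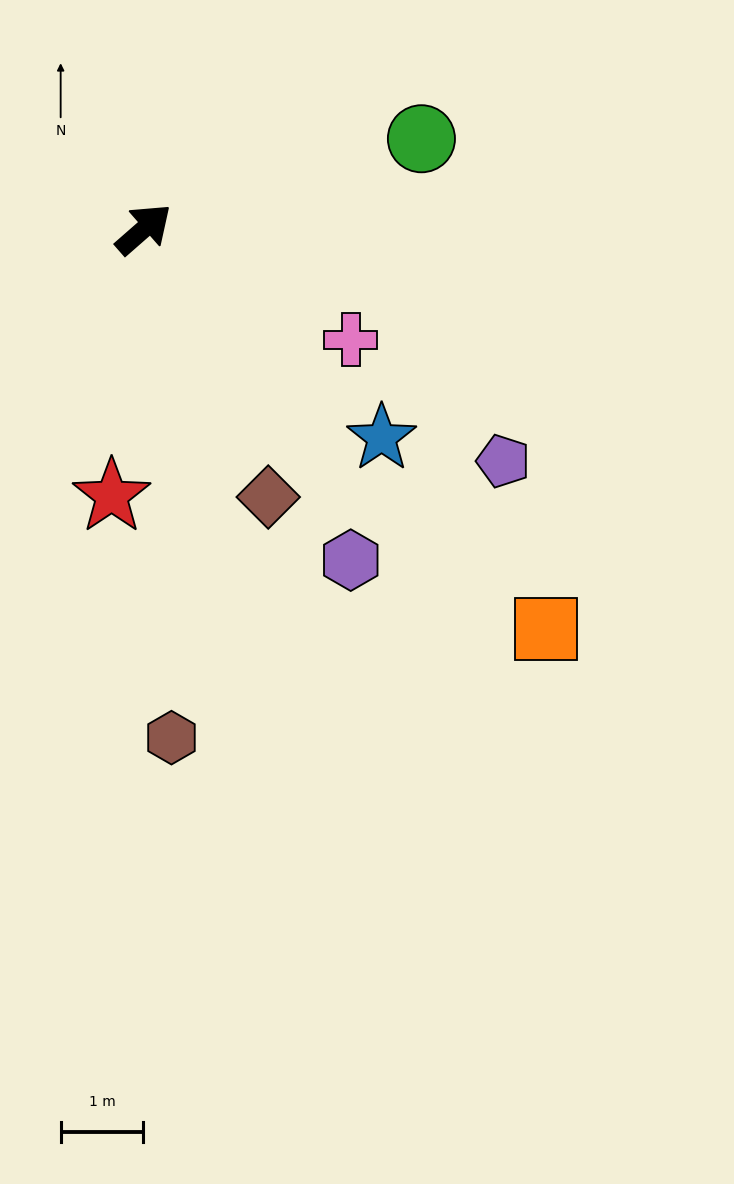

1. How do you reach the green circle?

turn right 23°, forward 3.5 m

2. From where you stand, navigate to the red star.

turn right 138°, forward 3.3 m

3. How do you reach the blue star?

turn right 82°, forward 3.8 m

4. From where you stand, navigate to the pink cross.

turn right 69°, forward 2.8 m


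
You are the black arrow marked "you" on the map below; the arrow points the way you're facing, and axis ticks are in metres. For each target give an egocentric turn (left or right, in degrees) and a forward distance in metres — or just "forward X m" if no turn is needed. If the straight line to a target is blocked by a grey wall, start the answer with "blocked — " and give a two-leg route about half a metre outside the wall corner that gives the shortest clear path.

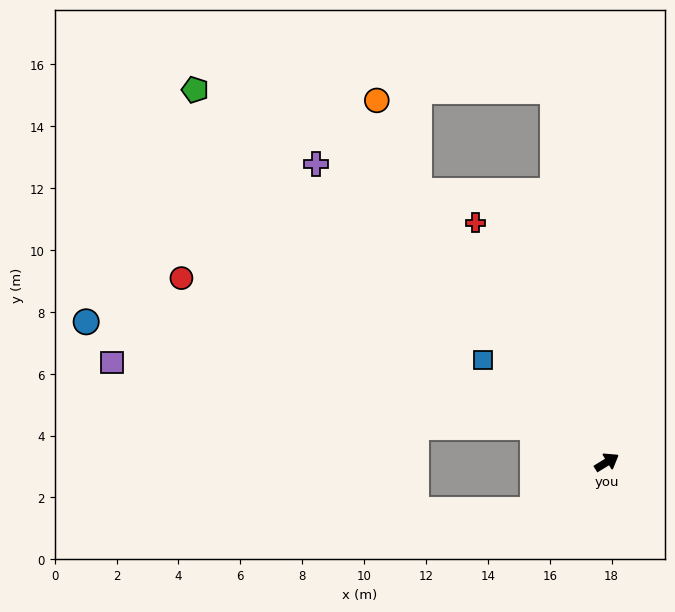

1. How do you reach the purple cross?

turn left 103°, forward 13.5 m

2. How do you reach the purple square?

blocked — turn left 123°, forward 2.6 m, then turn left 17°, forward 13.8 m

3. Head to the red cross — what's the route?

turn left 87°, forward 8.8 m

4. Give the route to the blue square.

turn left 109°, forward 5.2 m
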